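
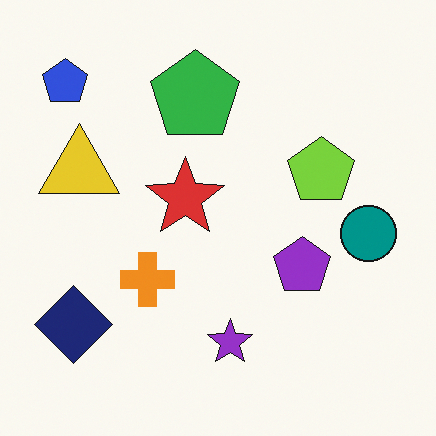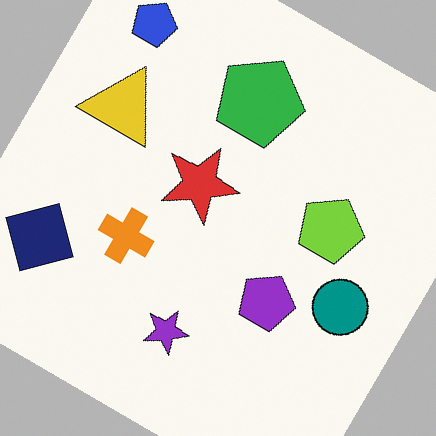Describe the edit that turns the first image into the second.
This is the original image rotated clockwise by a large amount — several tens of degrees.

Every shape is tilted by the same angle and the image corners show triangular fill wedges — a whole-image rotation by a non-right angle.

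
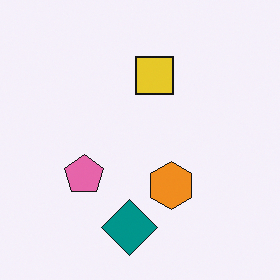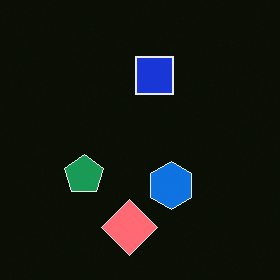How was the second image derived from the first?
The second image is the first color-inverted (negative).

The light background has become dark and every shape's color is its complement — a photographic negative.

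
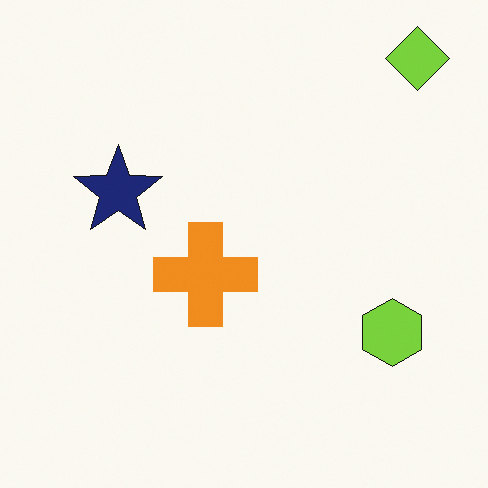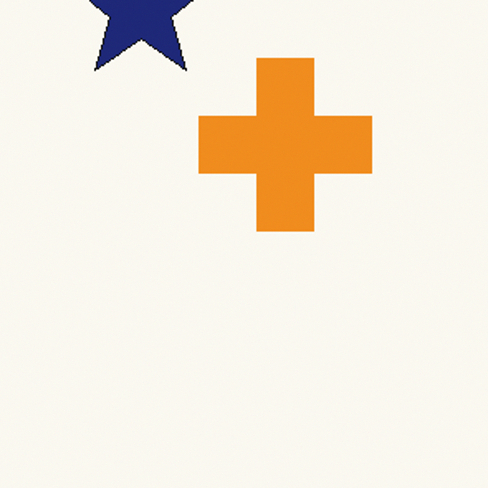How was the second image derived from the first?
The transformation is: cropped tightly and scaled back up.

The visible shapes are larger and the field of view is narrower; shapes near the original edges may be partly or wholly outside the frame — a crop-and-rescale.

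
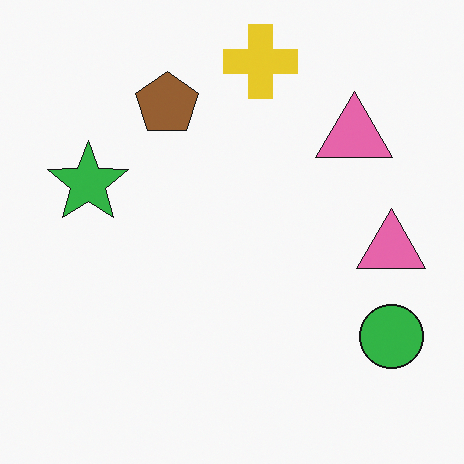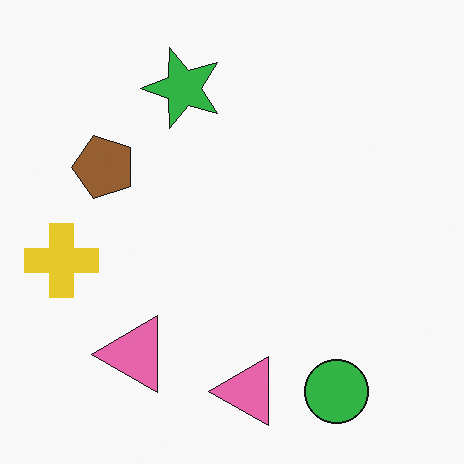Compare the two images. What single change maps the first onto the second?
This is the original image transposed (reflected across the top-left ↔ bottom-right diagonal).

Shapes have swapped their row and column positions — what was in the top-right is now in the bottom-left — a diagonal reflection.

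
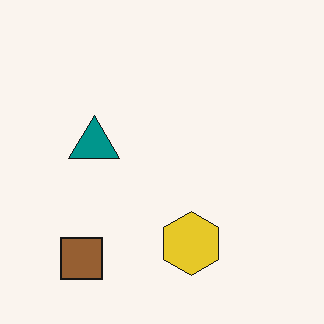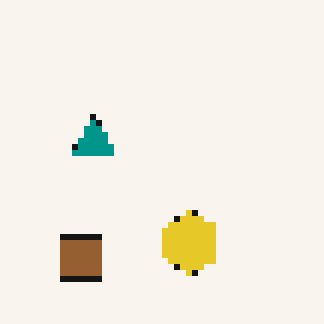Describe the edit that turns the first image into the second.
The second image is the first pixelated into visible square blocks.

Shapes are reduced to large square blocks; fine edges and outlines are lost — a downscale-then-upscale (mosaic) effect.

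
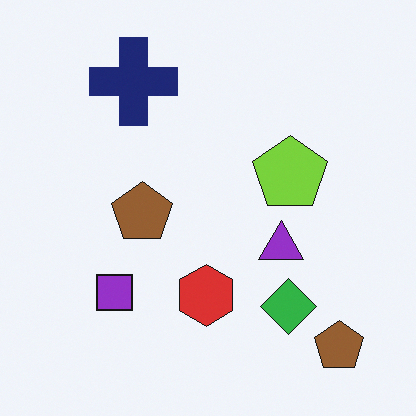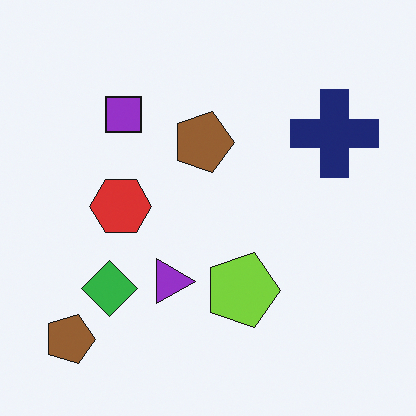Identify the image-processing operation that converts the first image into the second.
The transformation is: rotated 90° clockwise.

The navy cross sits in the top-left of the first image and the top-right of the second — consistent with a whole-image 90° clockwise rotation.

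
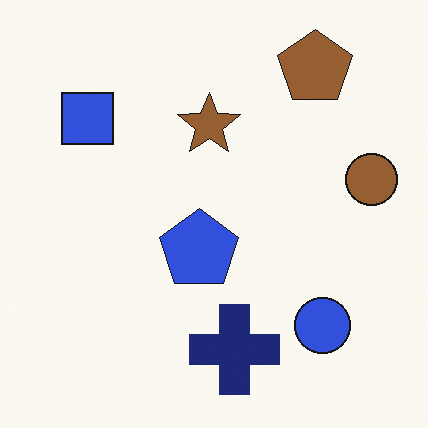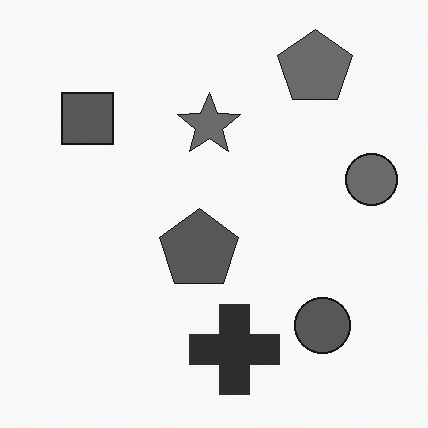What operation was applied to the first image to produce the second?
The second image is the first converted to grayscale.

All color is removed — every shape is now a shade of grey.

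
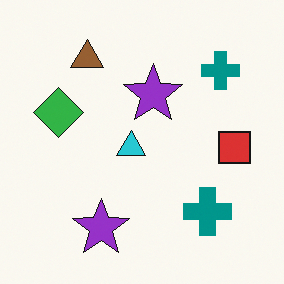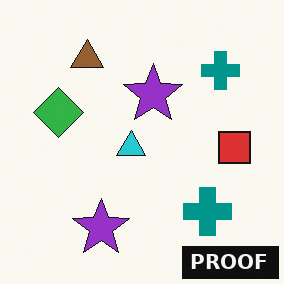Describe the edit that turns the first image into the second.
The transformation is: watermarked with the text "PROOF" in the lower-right corner.

A dark label reading "PROOF" appears in the lower-right corner.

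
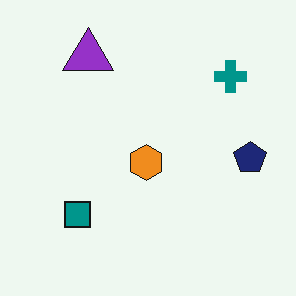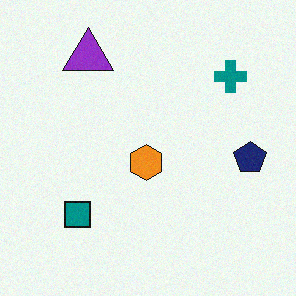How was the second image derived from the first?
This is the original image degraded with a light layer of grain.

Random speckle covers the whole image, including the flat background.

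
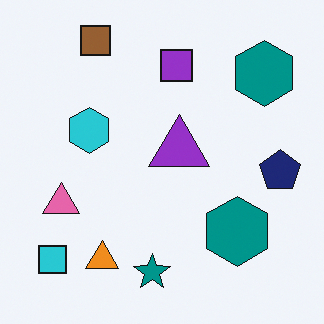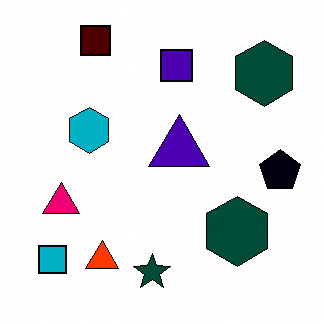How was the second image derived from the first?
The transformation is: given much higher contrast.

Tones are pushed away from mid-grey across the whole image — a global contrast change.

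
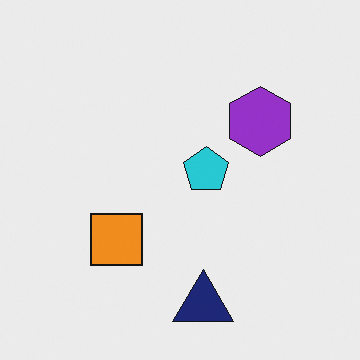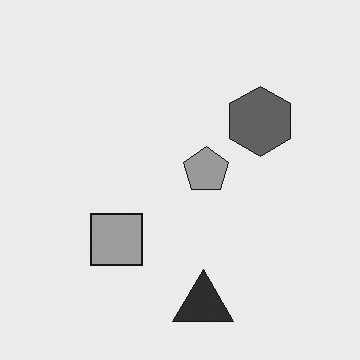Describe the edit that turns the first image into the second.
It was converted to grayscale.

All color is removed — every shape is now a shade of grey.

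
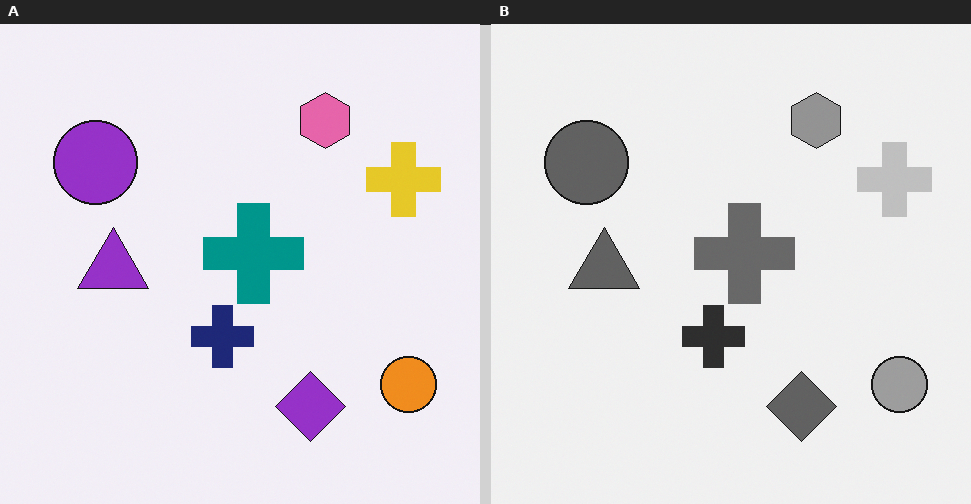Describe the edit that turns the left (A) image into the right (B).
Converted to grayscale.

All color is removed — every shape is now a shade of grey.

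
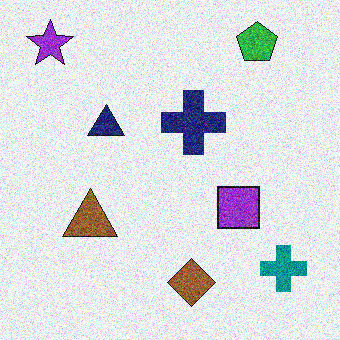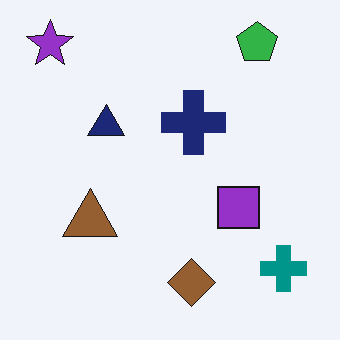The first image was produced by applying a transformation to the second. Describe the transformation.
Degraded with a thick layer of grain.

Random speckle covers the whole image, including the flat background.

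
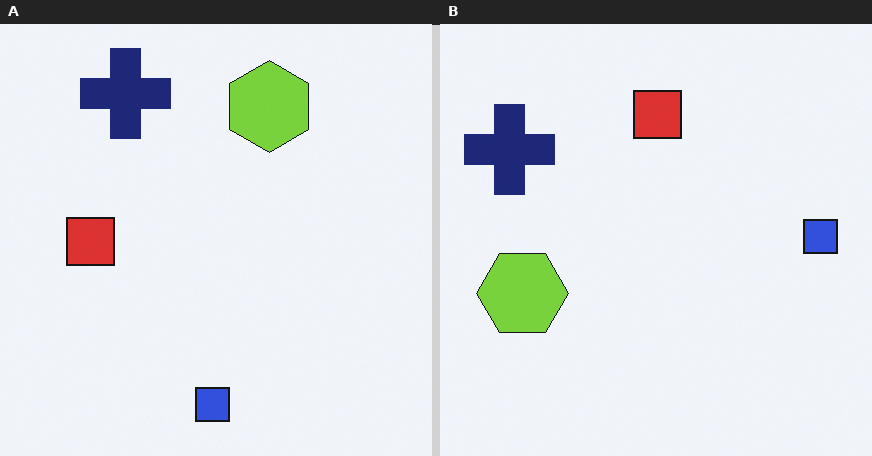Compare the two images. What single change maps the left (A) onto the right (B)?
The right (B) image is the left (A) transposed (reflected across the top-left ↔ bottom-right diagonal).

Shapes have swapped their row and column positions — what was in the top-right is now in the bottom-left — a diagonal reflection.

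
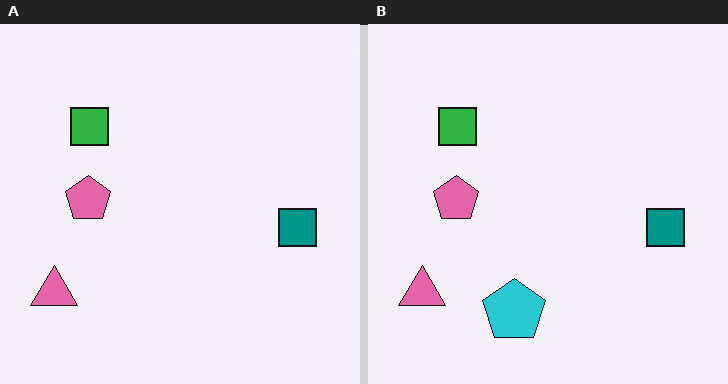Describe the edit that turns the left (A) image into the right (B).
Overlaid with an additional cyan pentagon.

A cyan pentagon appears in the right (B) image that is absent from the left (A).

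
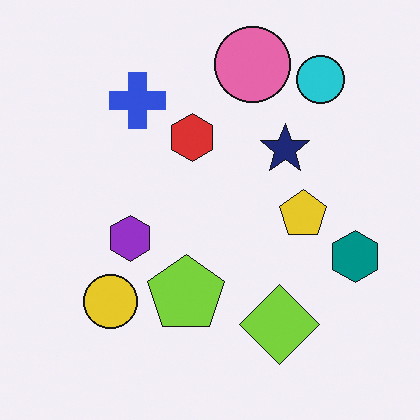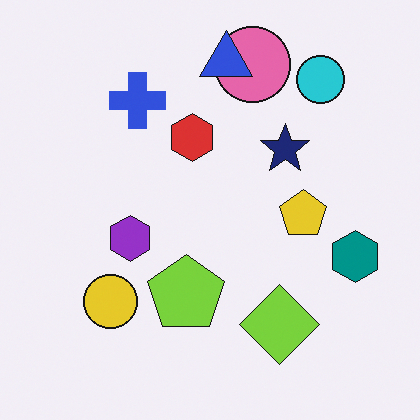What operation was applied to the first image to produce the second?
Overlaid with an additional blue triangle.

A blue triangle appears in the second image that is absent from the first.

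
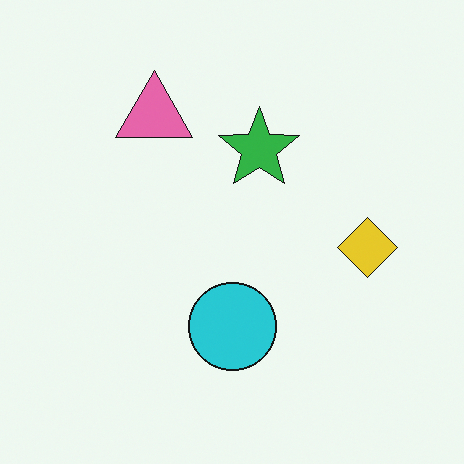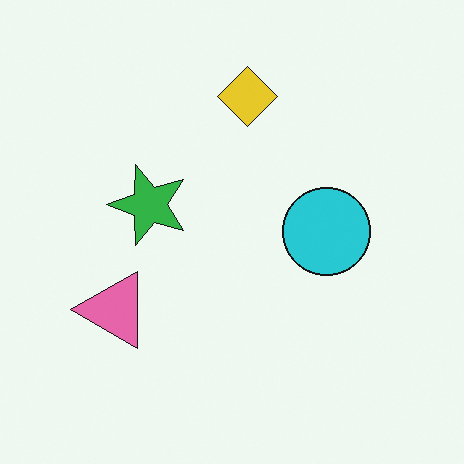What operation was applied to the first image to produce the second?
The image was rotated 90° counter-clockwise.

The pink triangle sits in the top-left of the first image and the left of the second — consistent with a whole-image 90° counter-clockwise rotation.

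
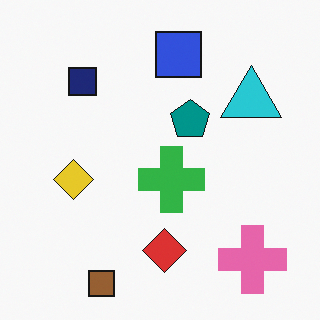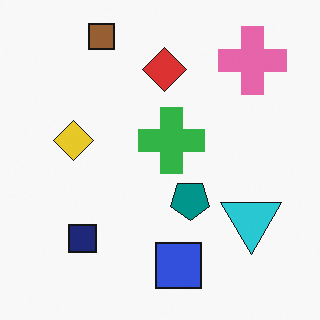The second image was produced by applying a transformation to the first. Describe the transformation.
The transformation is: flipped vertically (top ↔ bottom).

The brown square is in the bottom-left of the first image and the top-left of the second — shapes on opposite sides of the horizontal midline have swapped in a mirror flip.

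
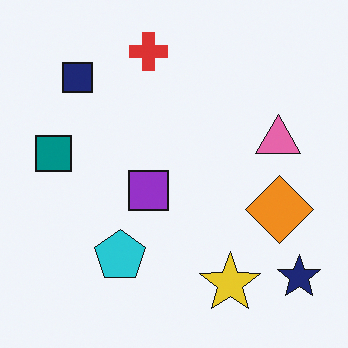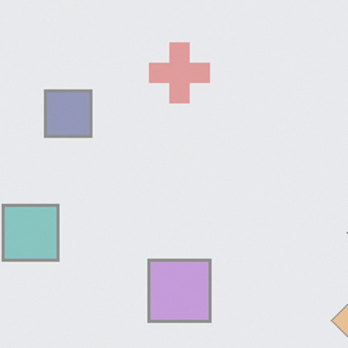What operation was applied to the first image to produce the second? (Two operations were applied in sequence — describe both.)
Cropped to a modestly smaller region and rescaled, then given much lower contrast.

The visible shapes are larger and the field of view is narrower; shapes near the original edges may be partly or wholly outside the frame — a crop-and-rescale. Tones are pushed toward mid-grey across the whole image — a global contrast change.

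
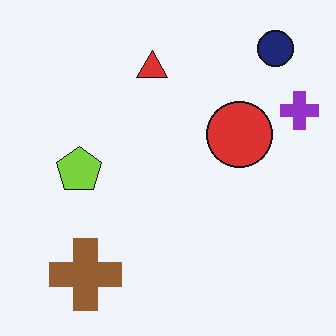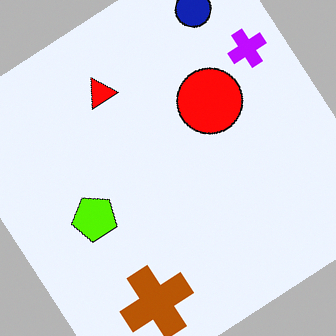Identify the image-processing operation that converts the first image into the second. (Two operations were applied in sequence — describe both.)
The second image is the first rotated counter-clockwise by a large amount — several tens of degrees, then made much more vivid (saturation change).

Every shape is tilted by the same angle and the image corners show triangular fill wedges — a whole-image rotation by a non-right angle. All colors are more vivid — a global saturation change.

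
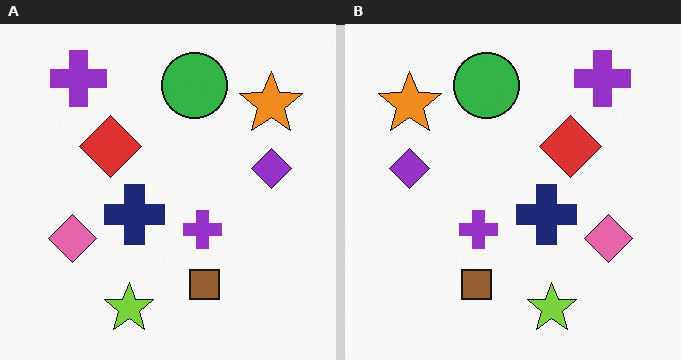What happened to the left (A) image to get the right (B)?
It was flipped horizontally (left ↔ right).

The purple diamond is in the right of the left (A) image and the left of the right (B) — shapes on opposite sides of the vertical midline have swapped in a mirror flip.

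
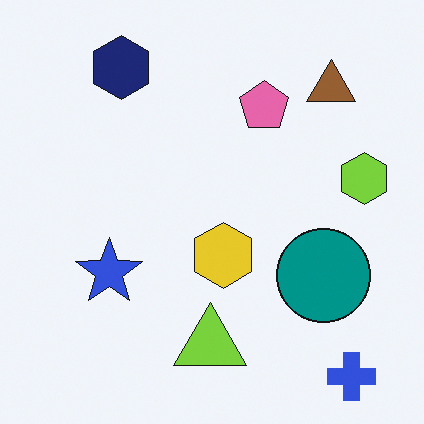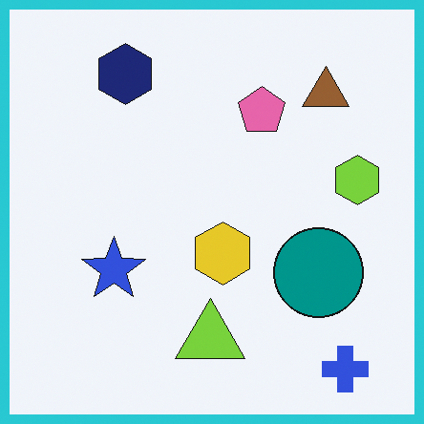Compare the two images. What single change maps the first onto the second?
This is the original image framed with a cyan border.

A solid cyan frame runs around the edge of the second image, with the content slightly shrunk inside it.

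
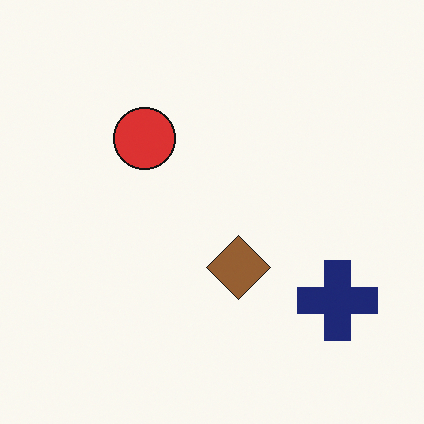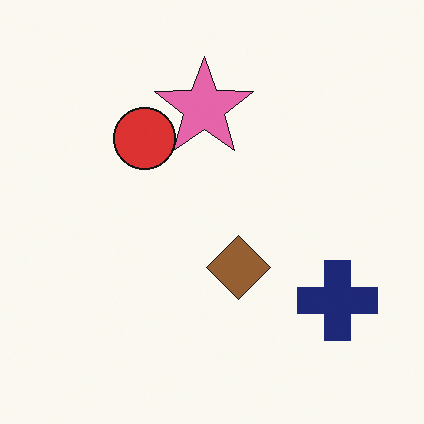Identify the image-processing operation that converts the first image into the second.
The transformation is: overlaid with an additional pink star.

A pink star appears in the second image that is absent from the first.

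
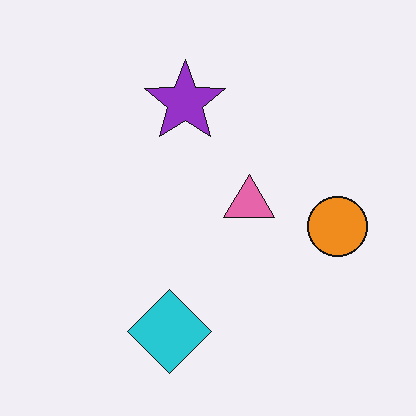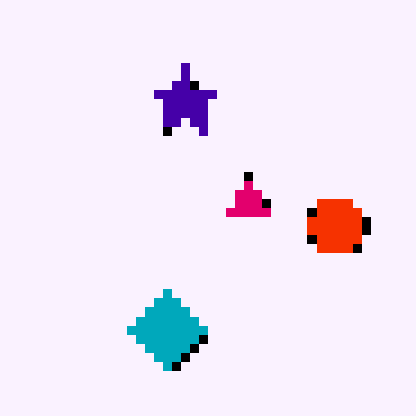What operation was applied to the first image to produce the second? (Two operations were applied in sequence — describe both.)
The second image is the first coarsely pixelated, then given much higher contrast.

Shapes are reduced to large square blocks; fine edges and outlines are lost — a downscale-then-upscale (mosaic) effect. Tones are pushed away from mid-grey across the whole image — a global contrast change.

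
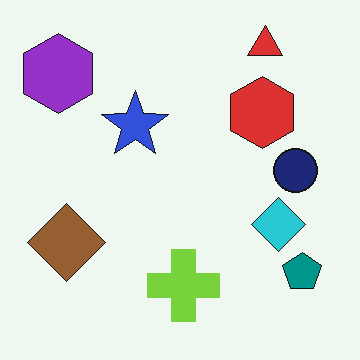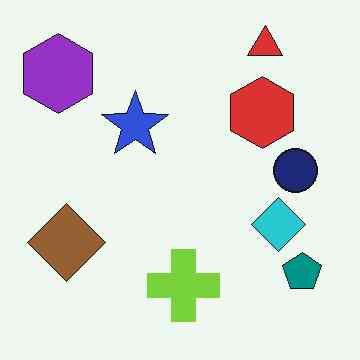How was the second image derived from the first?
The transformation is: JPEG-compressed with visible artifacts.

Blocky 8×8 compression artifacts appear around shape edges and the flat background shows ringing — characteristic JPEG degradation.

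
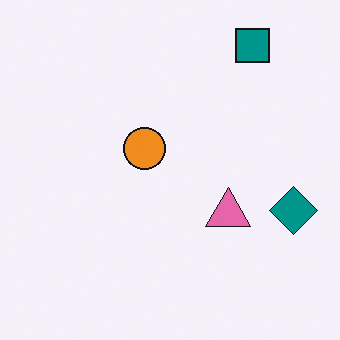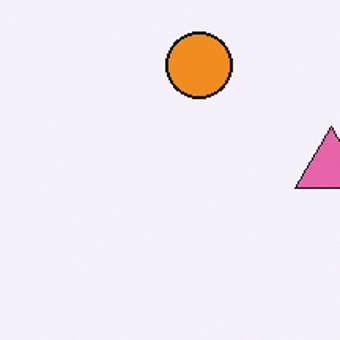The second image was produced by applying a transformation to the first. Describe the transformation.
Cropped to a modestly smaller region and rescaled.

The visible shapes are larger and the field of view is narrower; shapes near the original edges may be partly or wholly outside the frame — a crop-and-rescale.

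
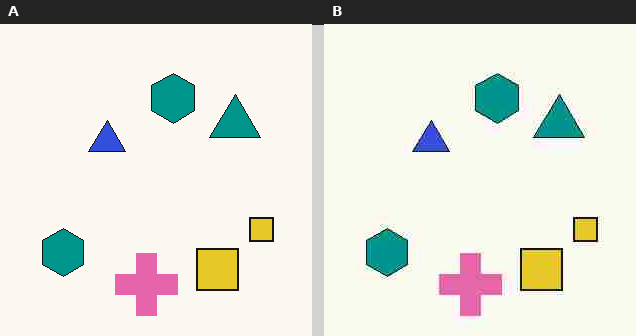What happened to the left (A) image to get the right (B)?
The transformation is: degraded with heavy JPEG compression.

Blocky 8×8 compression artifacts appear around shape edges and the flat background shows ringing — characteristic JPEG degradation.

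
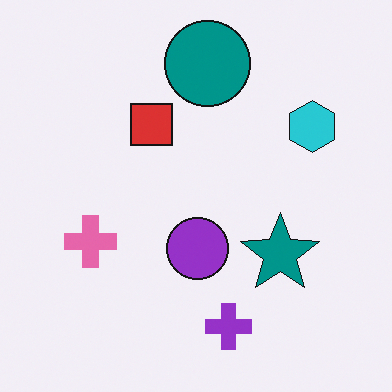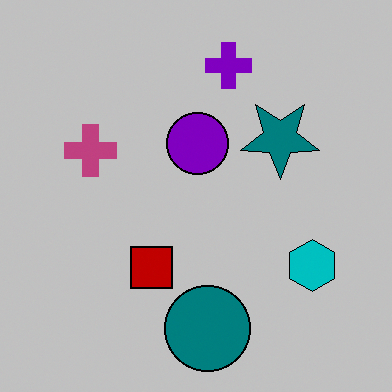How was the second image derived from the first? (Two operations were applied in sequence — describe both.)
The transformation is: heavily posterized to just a handful of flat colors, then flipped vertically (top ↔ bottom).

Each flat color has snapped to a coarser quantized level — most visibly, the near-white background has dropped to a flat grey. The teal circle is in the top of the first image and the bottom of the second — shapes on opposite sides of the horizontal midline have swapped in a mirror flip.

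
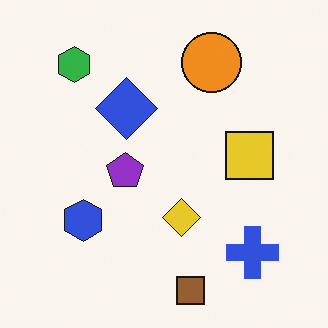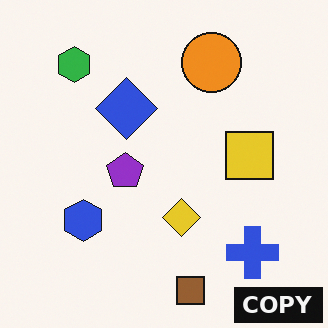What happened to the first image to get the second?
The transformation is: watermarked with the text "COPY" in the lower-right corner.

A dark label reading "COPY" appears in the lower-right corner.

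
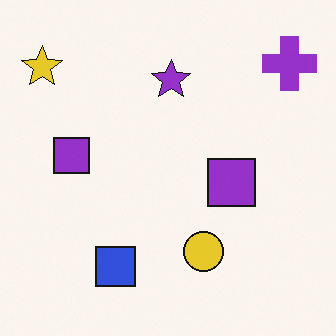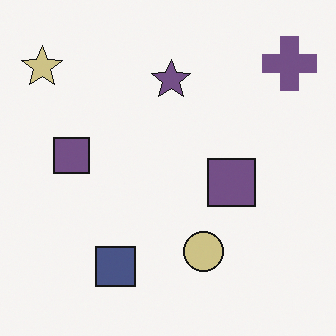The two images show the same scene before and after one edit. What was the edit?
The image was heavily desaturated.

All colors are more muted and greyish — a global saturation change.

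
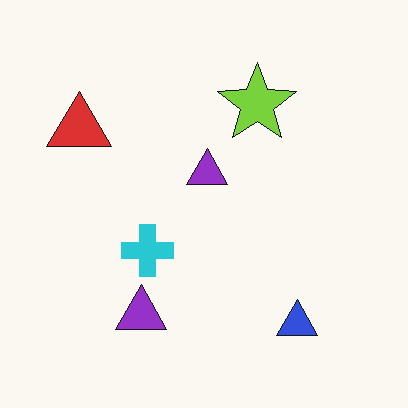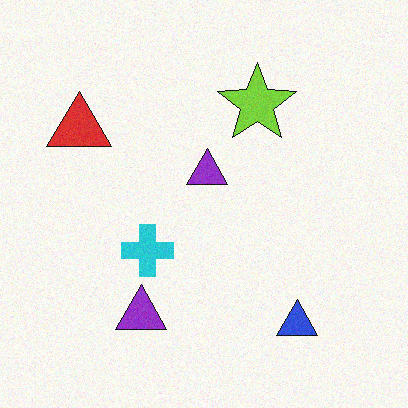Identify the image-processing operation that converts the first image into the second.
The second image is the first degraded with subtle gaussian noise.

Random speckle covers the whole image, including the flat background.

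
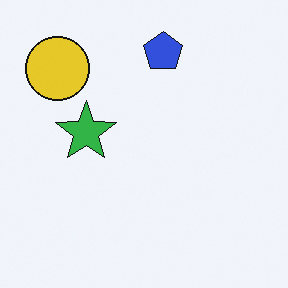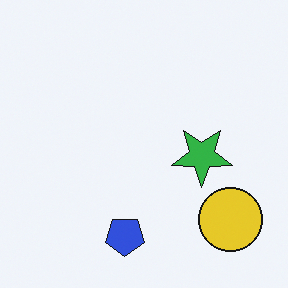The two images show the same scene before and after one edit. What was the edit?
The transformation is: rotated 180°.

The yellow circle sits in the top-left of the first image and the bottom-right of the second — consistent with a whole-image 180° rotation.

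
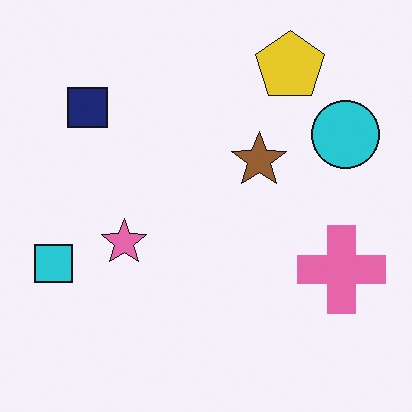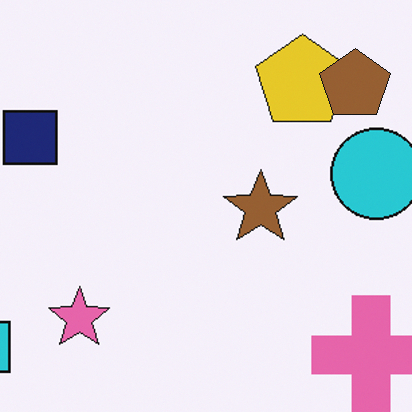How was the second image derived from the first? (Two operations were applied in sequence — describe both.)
The second image is the first cropped to a modestly smaller region and rescaled, then overlaid with an additional brown pentagon.

The visible shapes are larger and the field of view is narrower; shapes near the original edges may be partly or wholly outside the frame — a crop-and-rescale. A brown pentagon appears in the second image that is absent from the first.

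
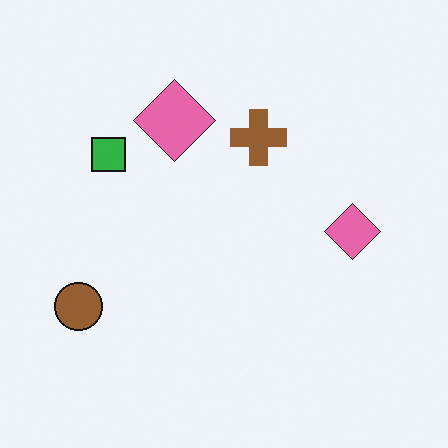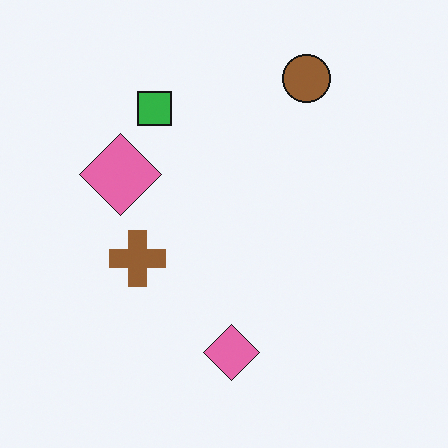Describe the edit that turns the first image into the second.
The image was transposed (reflected across the top-left ↔ bottom-right diagonal).

Shapes have swapped their row and column positions — what was in the top-right is now in the bottom-left — a diagonal reflection.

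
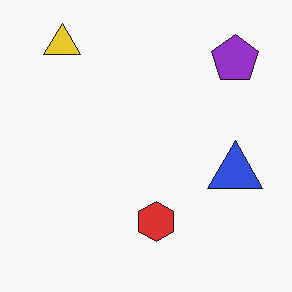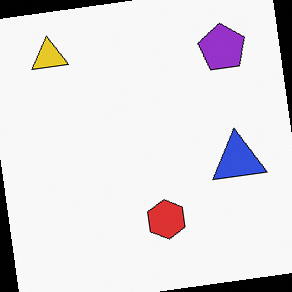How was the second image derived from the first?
It was rotated counter-clockwise by a small amount.

Every shape is tilted by the same angle and the image corners show triangular fill wedges — a whole-image rotation by a non-right angle.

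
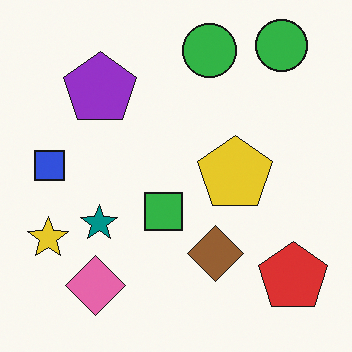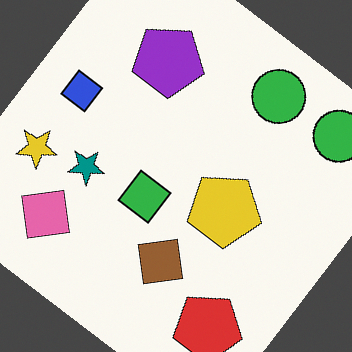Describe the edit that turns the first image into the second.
It was rotated clockwise by a large amount — several tens of degrees.

Every shape is tilted by the same angle and the image corners show triangular fill wedges — a whole-image rotation by a non-right angle.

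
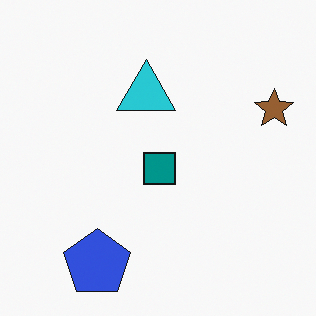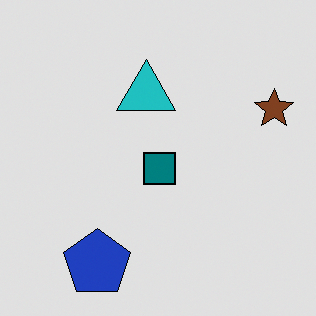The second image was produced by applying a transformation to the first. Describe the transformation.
The second image is the first moderately posterized.

Each flat color has snapped to a coarser quantized level — most visibly, the near-white background has dropped to a flat grey.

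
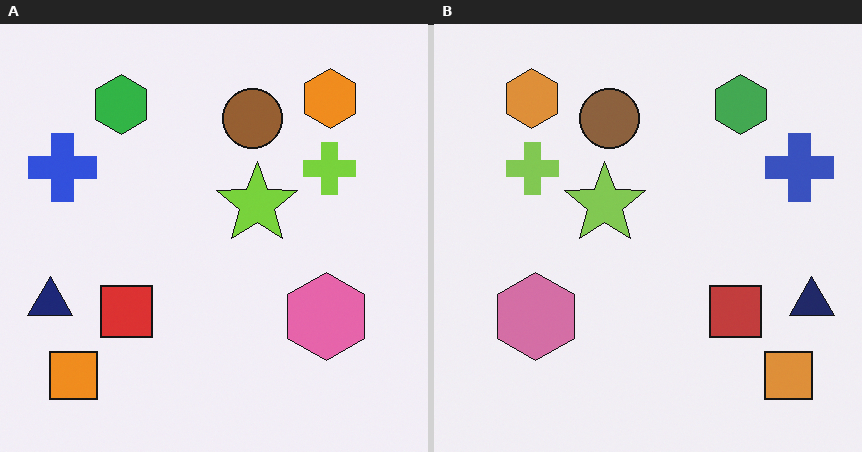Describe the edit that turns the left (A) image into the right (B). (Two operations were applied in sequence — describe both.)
It was flipped horizontally (left ↔ right), then slightly desaturated.

The navy triangle is in the left of the left (A) image and the right of the right (B) — shapes on opposite sides of the vertical midline have swapped in a mirror flip. All colors are more muted and greyish — a global saturation change.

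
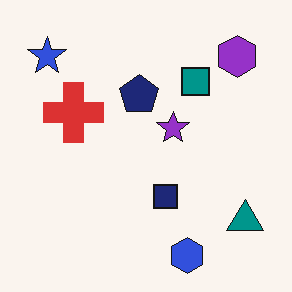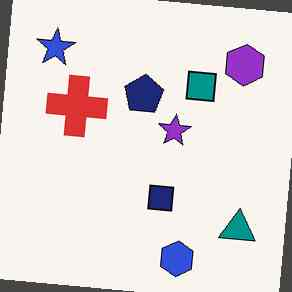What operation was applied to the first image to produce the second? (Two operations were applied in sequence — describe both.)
Rotated clockwise by a few degrees, then given moderate JPEG compression.

Every shape is tilted by the same angle and the image corners show triangular fill wedges — a whole-image rotation by a non-right angle. Blocky 8×8 compression artifacts appear around shape edges and the flat background shows ringing — characteristic JPEG degradation.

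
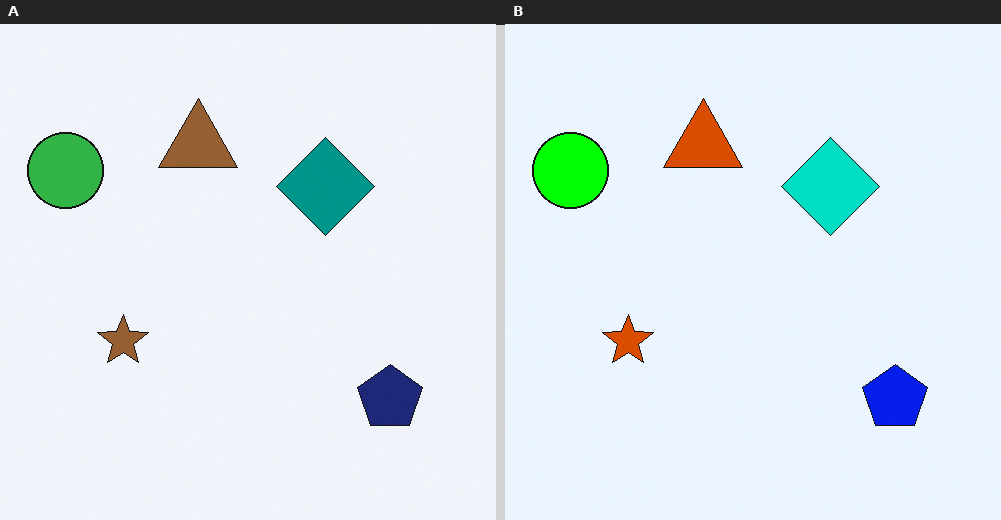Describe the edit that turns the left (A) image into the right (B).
The transformation is: heavily oversaturated.

All colors are more vivid — a global saturation change.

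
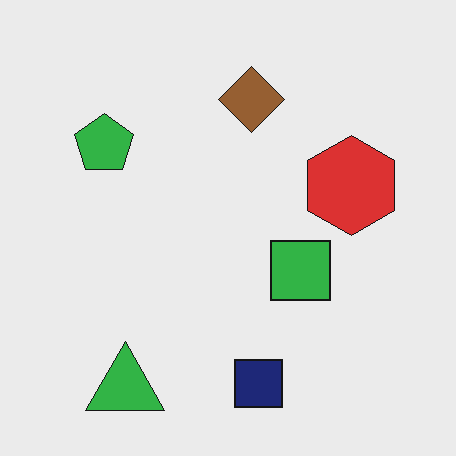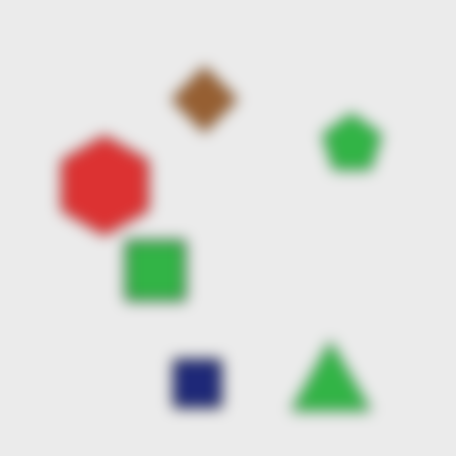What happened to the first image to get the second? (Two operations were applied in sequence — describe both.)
The second image is the first heavily blurred, then flipped horizontally (left ↔ right).

Shape edges and outlines are uniformly softened across the whole image. The green pentagon is in the top-left of the first image and the top-right of the second — shapes on opposite sides of the vertical midline have swapped in a mirror flip.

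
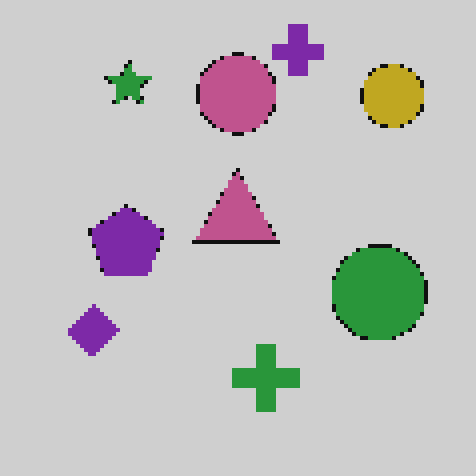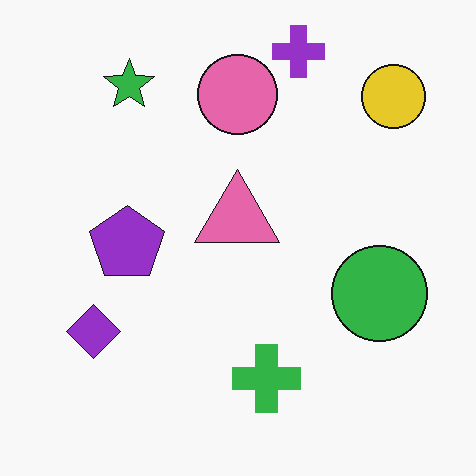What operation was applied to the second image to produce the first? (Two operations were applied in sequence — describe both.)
This is the original image slightly darkened, then mildly pixelated.

Every pixel — background and shapes alike — is uniformly darkened. Shapes are reduced to large square blocks; fine edges and outlines are lost — a downscale-then-upscale (mosaic) effect.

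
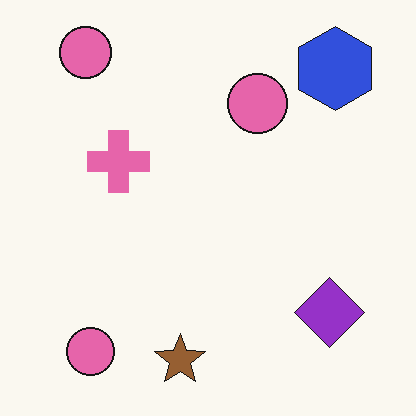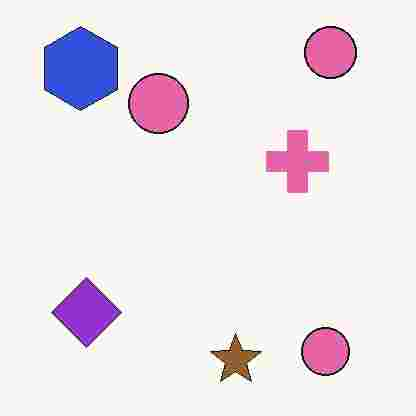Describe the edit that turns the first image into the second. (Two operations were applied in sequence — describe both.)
Flipped horizontally (left ↔ right), then degraded with heavy JPEG compression.

The blue hexagon is in the top-right of the first image and the top-left of the second — shapes on opposite sides of the vertical midline have swapped in a mirror flip. Blocky 8×8 compression artifacts appear around shape edges and the flat background shows ringing — characteristic JPEG degradation.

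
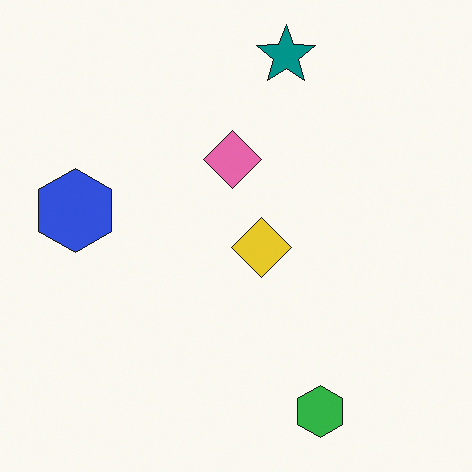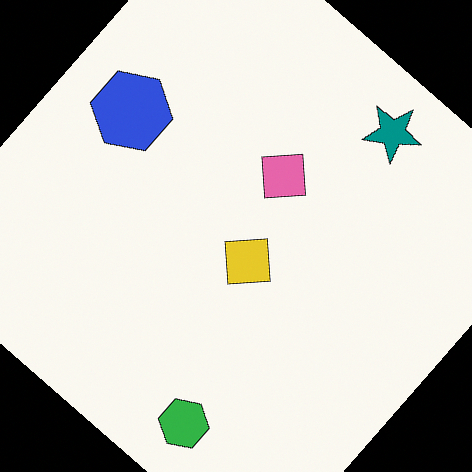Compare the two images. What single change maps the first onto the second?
This is the original image rotated clockwise by a large amount — several tens of degrees.

Every shape is tilted by the same angle and the image corners show triangular fill wedges — a whole-image rotation by a non-right angle.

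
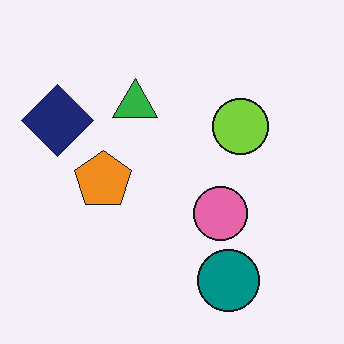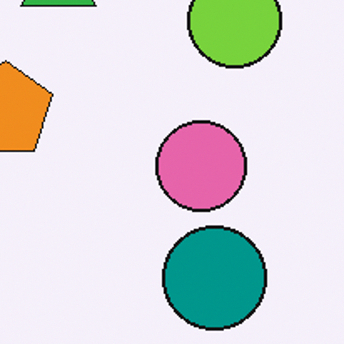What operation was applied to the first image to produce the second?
The second image is the first cropped tightly and scaled back up.

The visible shapes are larger and the field of view is narrower; shapes near the original edges may be partly or wholly outside the frame — a crop-and-rescale.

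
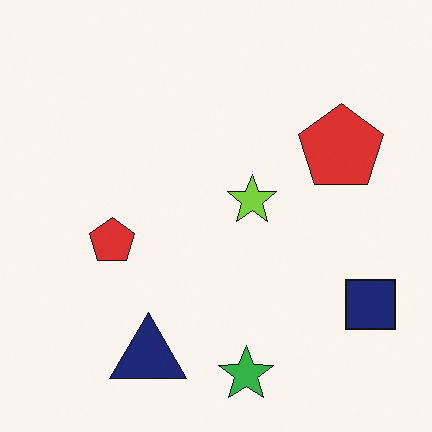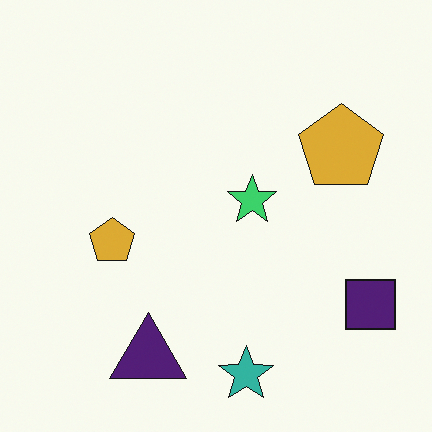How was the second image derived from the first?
It was hue-shifted by a small amount.

Every shape's color has rotated by the same amount around the hue wheel — a uniform hue shift.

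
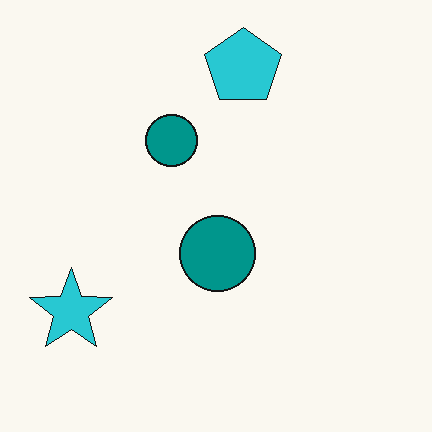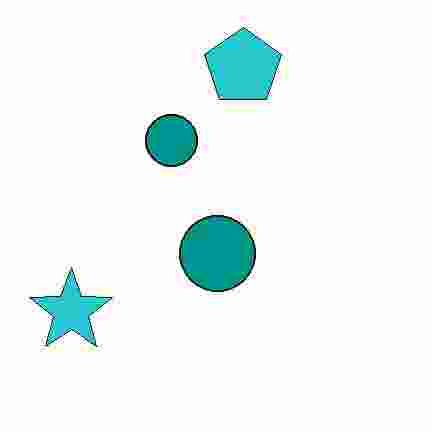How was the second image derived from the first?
This is the original image degraded with heavy JPEG compression.

Blocky 8×8 compression artifacts appear around shape edges and the flat background shows ringing — characteristic JPEG degradation.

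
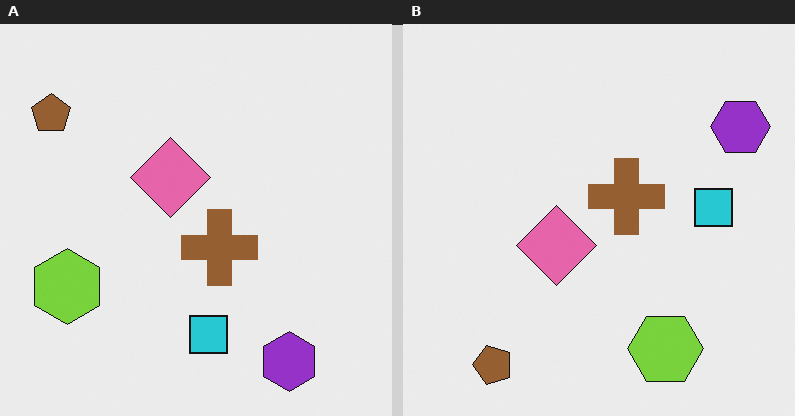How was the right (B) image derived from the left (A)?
The image was rotated 90° counter-clockwise.

The brown pentagon sits in the top-left of the left (A) image and the bottom-left of the right (B) — consistent with a whole-image 90° counter-clockwise rotation.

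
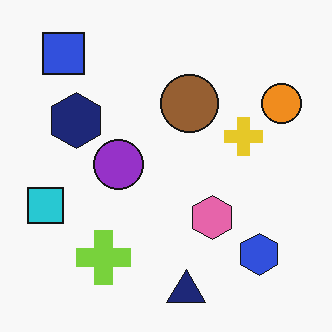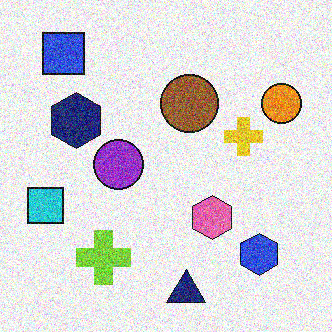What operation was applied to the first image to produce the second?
The second image is the first degraded with heavy additive noise.

Random speckle covers the whole image, including the flat background.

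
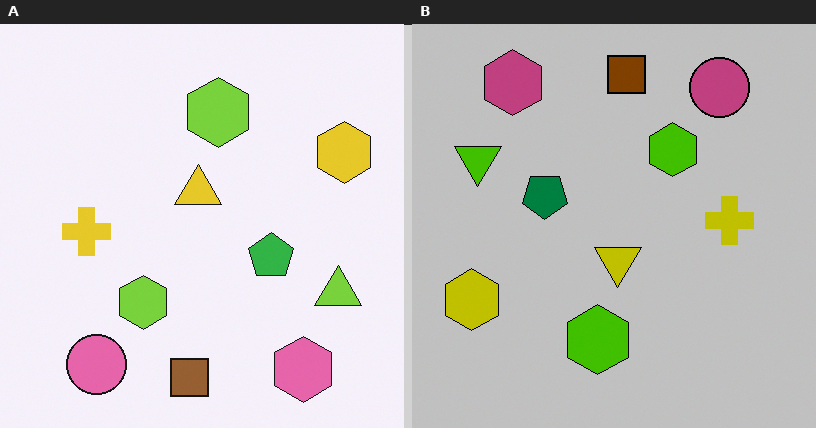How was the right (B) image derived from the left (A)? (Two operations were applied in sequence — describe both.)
It was rotated 180°, then heavily posterized to just a handful of flat colors.

The pink hexagon sits in the bottom-right of the left (A) image and the top-left of the right (B) — consistent with a whole-image 180° rotation. Each flat color has snapped to a coarser quantized level — most visibly, the near-white background has dropped to a flat grey.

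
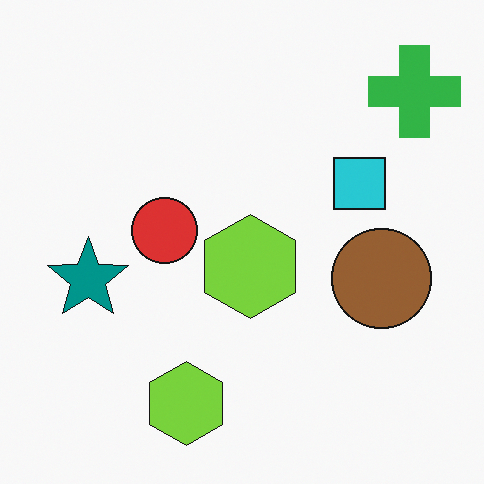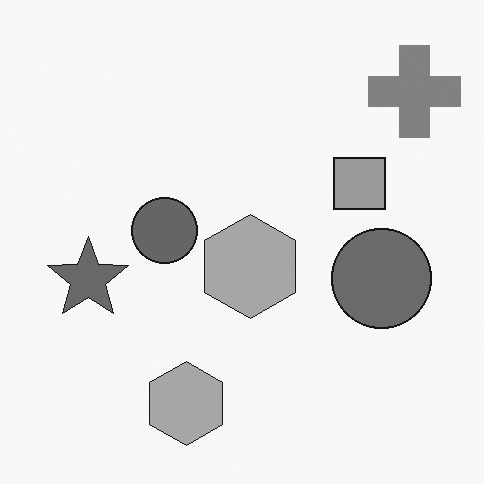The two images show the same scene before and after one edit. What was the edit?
The image was converted to grayscale.

All color is removed — every shape is now a shade of grey.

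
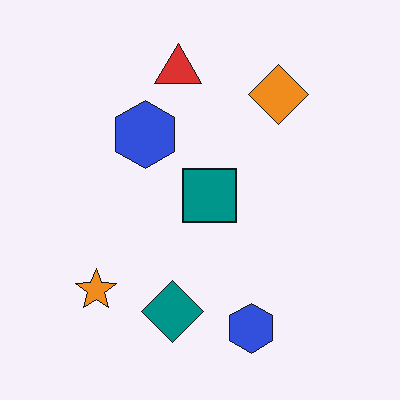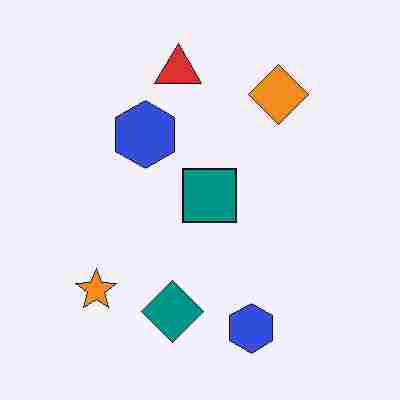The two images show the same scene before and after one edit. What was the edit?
The image was heavily JPEG-compressed with obvious blocking artifacts.

Blocky 8×8 compression artifacts appear around shape edges and the flat background shows ringing — characteristic JPEG degradation.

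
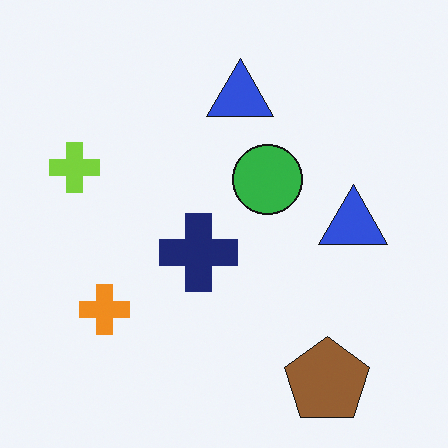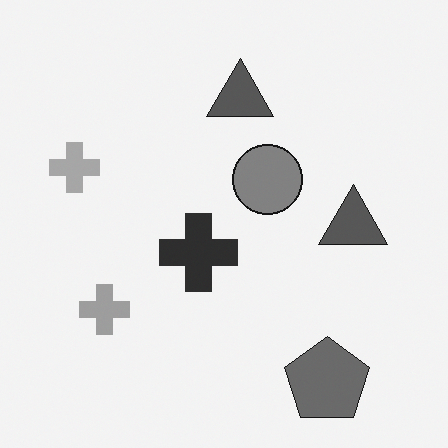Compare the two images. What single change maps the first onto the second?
The second image is the first converted to grayscale.

All color is removed — every shape is now a shade of grey.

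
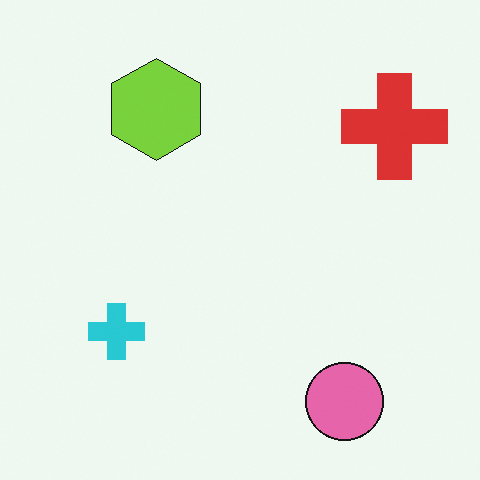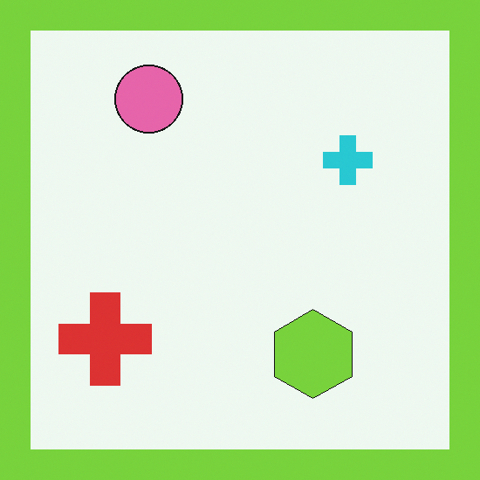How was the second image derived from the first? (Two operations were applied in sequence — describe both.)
Rotated 180°, then framed with a lime border.

The pink circle sits in the bottom-right of the first image and the top-left of the second — consistent with a whole-image 180° rotation. A solid lime frame runs around the edge of the second image, with the content slightly shrunk inside it.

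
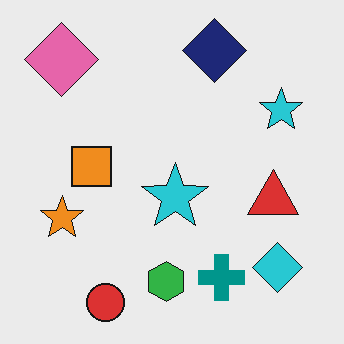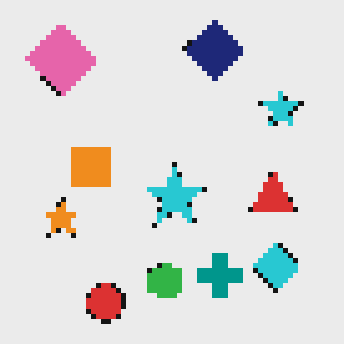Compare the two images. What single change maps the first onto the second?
The second image is the first mildly pixelated.

Shapes are reduced to large square blocks; fine edges and outlines are lost — a downscale-then-upscale (mosaic) effect.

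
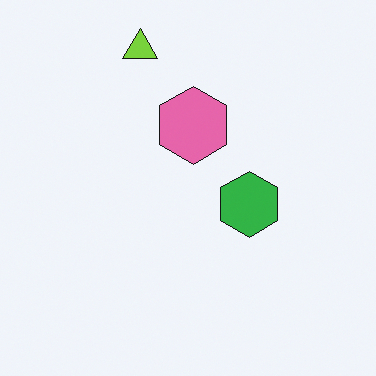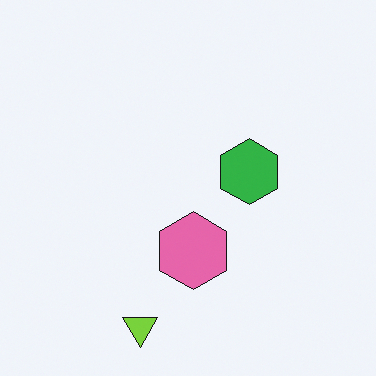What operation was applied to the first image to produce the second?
The image was flipped vertically (top ↔ bottom).

The lime triangle is in the top of the first image and the bottom of the second — shapes on opposite sides of the horizontal midline have swapped in a mirror flip.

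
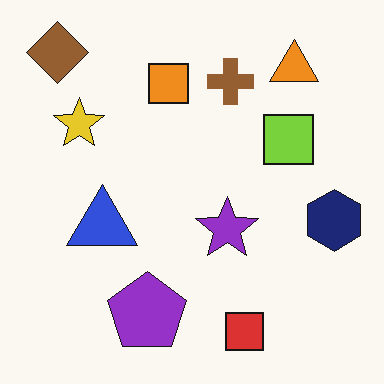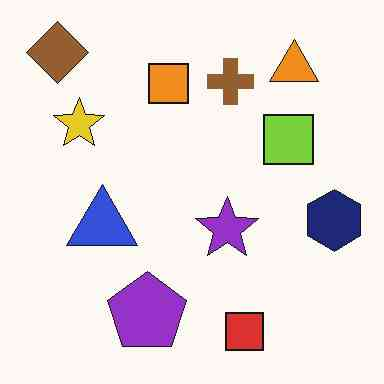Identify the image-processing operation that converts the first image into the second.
The second image is the first JPEG-compressed with visible artifacts.

Blocky 8×8 compression artifacts appear around shape edges and the flat background shows ringing — characteristic JPEG degradation.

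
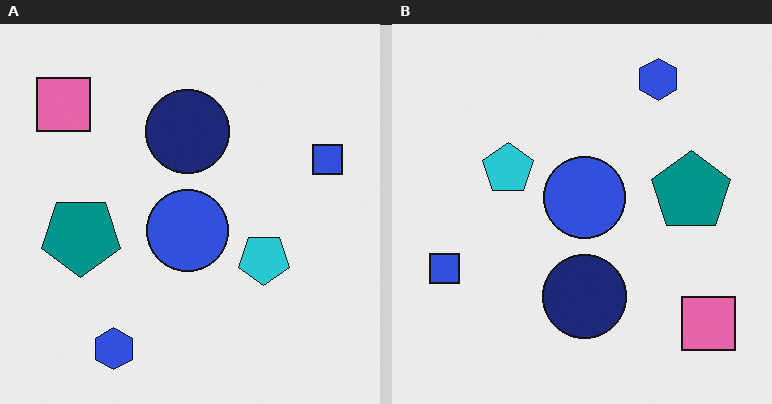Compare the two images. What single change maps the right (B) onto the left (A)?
The transformation is: rotated 180°.

The pink square sits in the bottom-right of the right (B) image and the top-left of the left (A) — consistent with a whole-image 180° rotation.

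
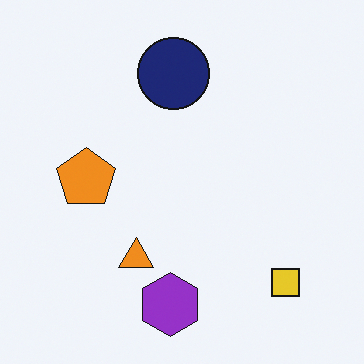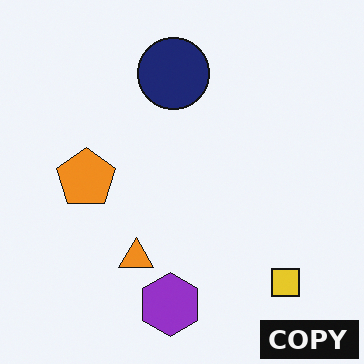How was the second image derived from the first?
The second image is the first watermarked with the text "COPY" in the lower-right corner.

A dark label reading "COPY" appears in the lower-right corner.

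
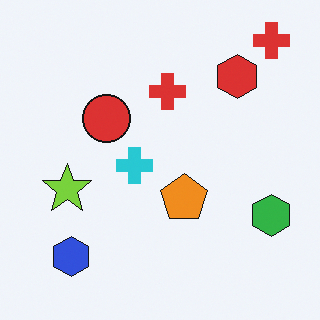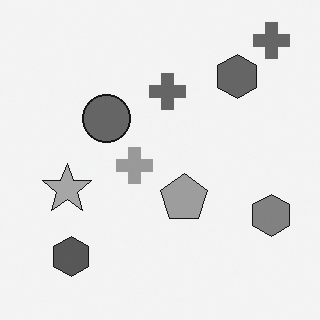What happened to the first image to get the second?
The transformation is: converted to grayscale.

All color is removed — every shape is now a shade of grey.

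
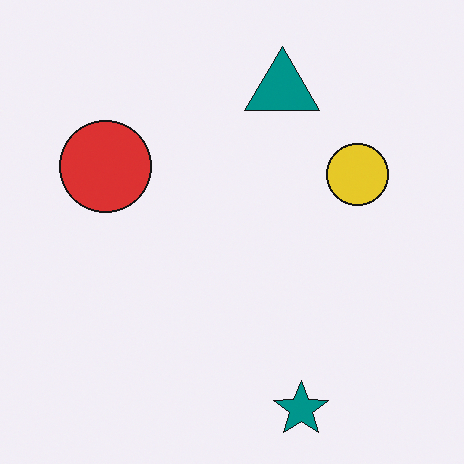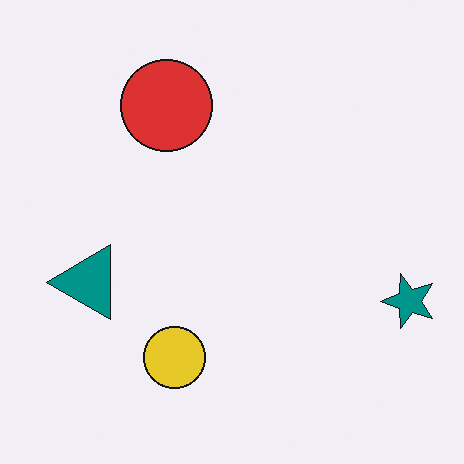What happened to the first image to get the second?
The transformation is: transposed (reflected across the top-left ↔ bottom-right diagonal).

Shapes have swapped their row and column positions — what was in the top-right is now in the bottom-left — a diagonal reflection.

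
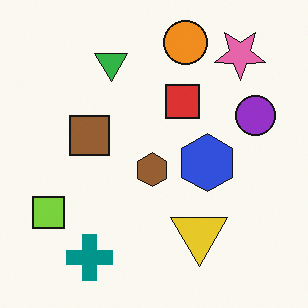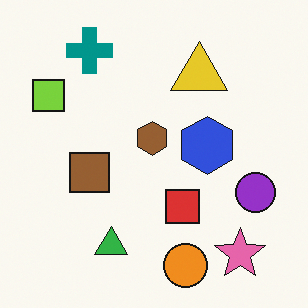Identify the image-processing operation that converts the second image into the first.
The first image is the second flipped vertically (top ↔ bottom).

The orange circle is in the bottom of the second image and the top of the first — shapes on opposite sides of the horizontal midline have swapped in a mirror flip.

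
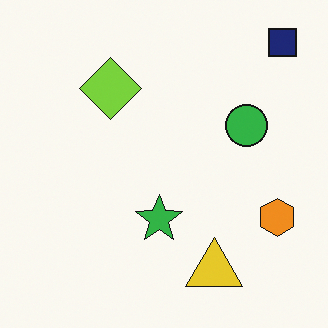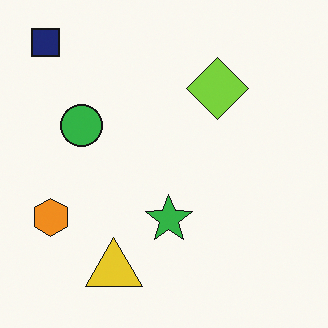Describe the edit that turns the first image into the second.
The image was flipped horizontally (left ↔ right).

The navy square is in the top-right of the first image and the top-left of the second — shapes on opposite sides of the vertical midline have swapped in a mirror flip.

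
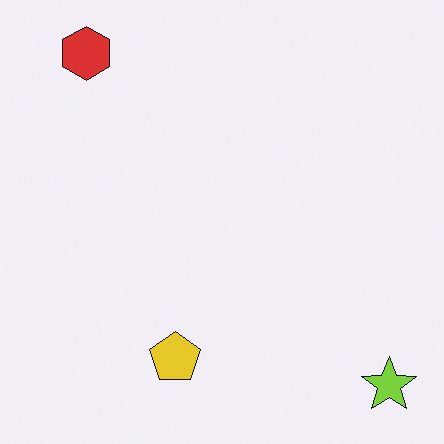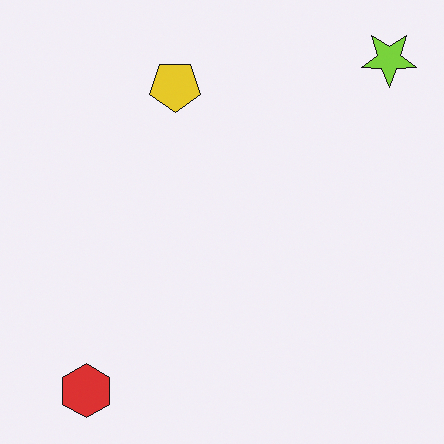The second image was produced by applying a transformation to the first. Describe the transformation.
The image was flipped vertically (top ↔ bottom).

The red hexagon is in the top-left of the first image and the bottom-left of the second — shapes on opposite sides of the horizontal midline have swapped in a mirror flip.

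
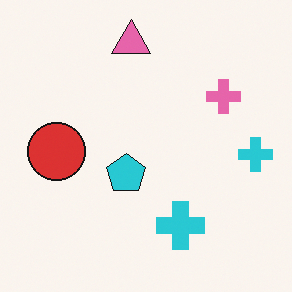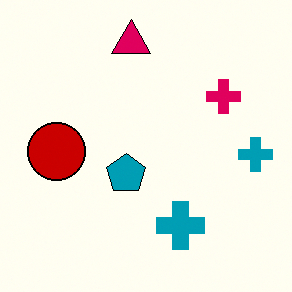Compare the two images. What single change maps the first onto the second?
Boosted in contrast.

Tones are pushed away from mid-grey across the whole image — a global contrast change.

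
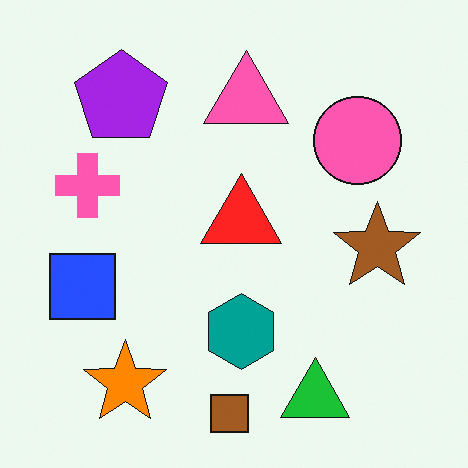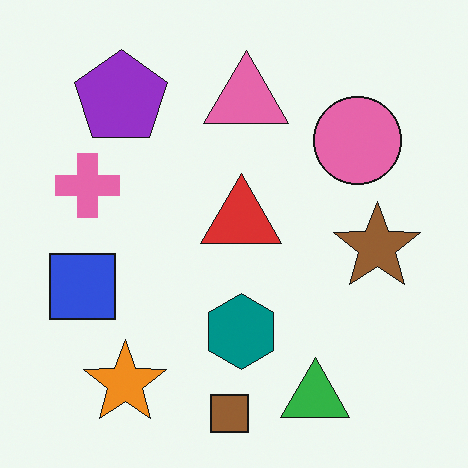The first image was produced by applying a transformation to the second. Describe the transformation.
The first image is the second slightly oversaturated.

All colors are more vivid — a global saturation change.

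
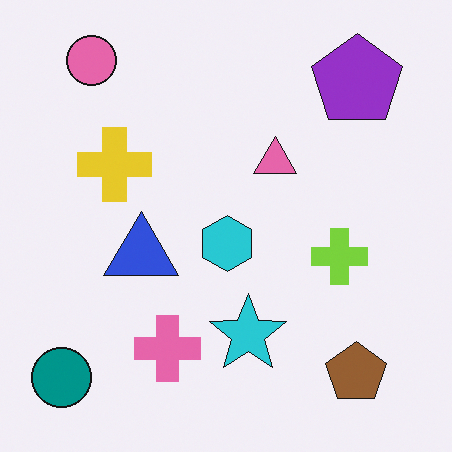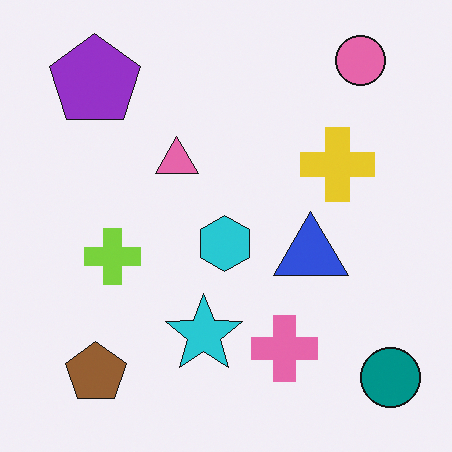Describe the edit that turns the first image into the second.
The image was flipped horizontally (left ↔ right).

The teal circle is in the bottom-left of the first image and the bottom-right of the second — shapes on opposite sides of the vertical midline have swapped in a mirror flip.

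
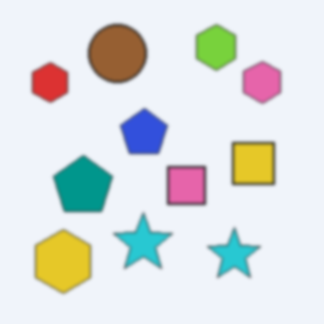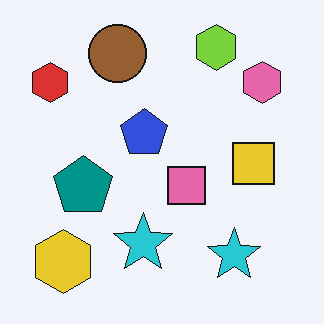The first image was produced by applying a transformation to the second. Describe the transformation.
The first image is the second lightly blurred.

Shape edges and outlines are uniformly softened across the whole image.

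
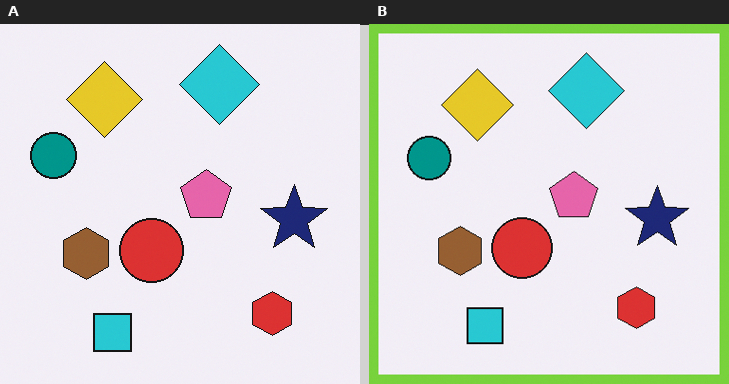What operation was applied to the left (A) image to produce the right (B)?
Framed with a lime border.

A solid lime frame runs around the edge of the right (B) image, with the content slightly shrunk inside it.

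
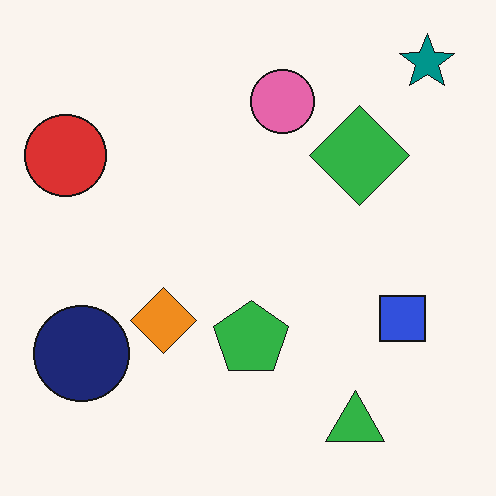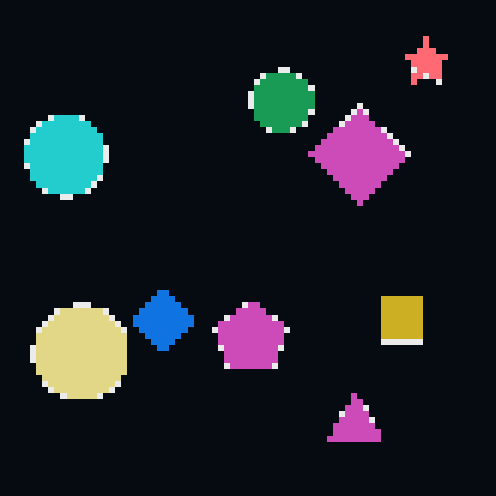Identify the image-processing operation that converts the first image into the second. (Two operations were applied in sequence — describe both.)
The second image is the first pixelated into visible square blocks, then color-inverted (negative).

Shapes are reduced to large square blocks; fine edges and outlines are lost — a downscale-then-upscale (mosaic) effect. The light background has become dark and every shape's color is its complement — a photographic negative.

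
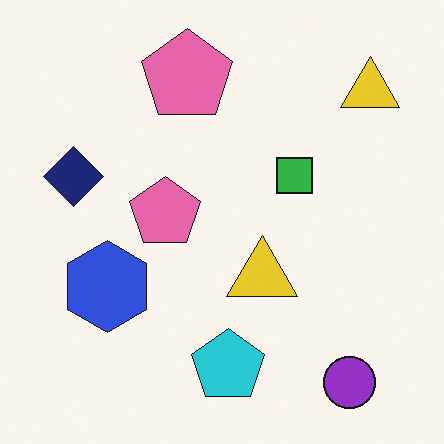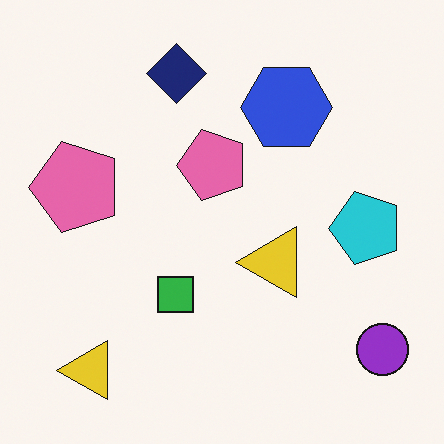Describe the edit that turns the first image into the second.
Transposed (reflected across the top-left ↔ bottom-right diagonal).

Shapes have swapped their row and column positions — what was in the top-right is now in the bottom-left — a diagonal reflection.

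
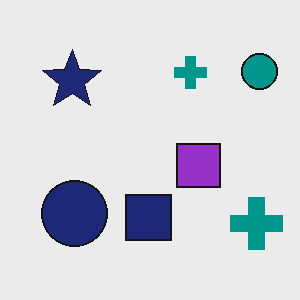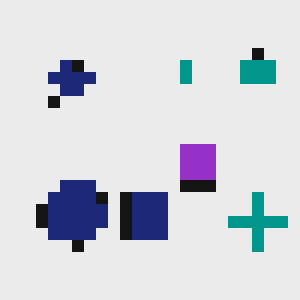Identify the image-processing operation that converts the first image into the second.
The second image is the first coarsely pixelated.

Shapes are reduced to large square blocks; fine edges and outlines are lost — a downscale-then-upscale (mosaic) effect.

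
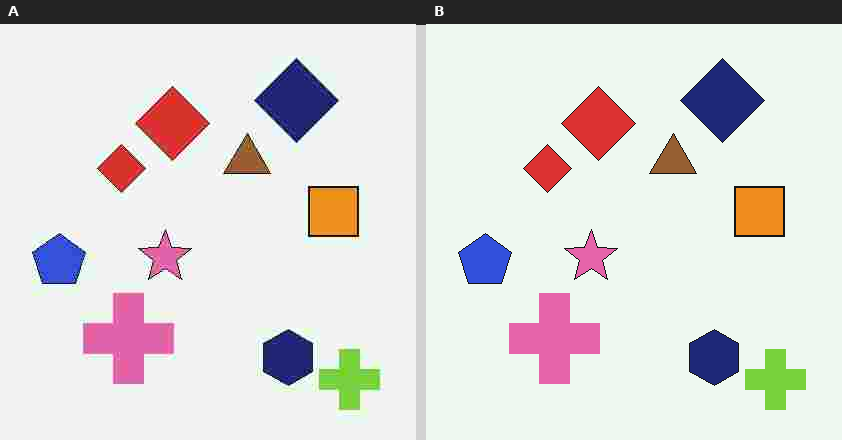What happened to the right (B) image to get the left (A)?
This is the original image heavily JPEG-compressed with obvious blocking artifacts.

Blocky 8×8 compression artifacts appear around shape edges and the flat background shows ringing — characteristic JPEG degradation.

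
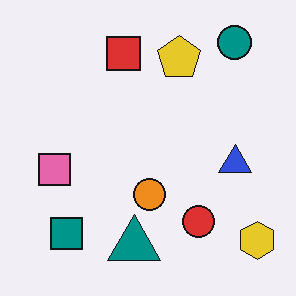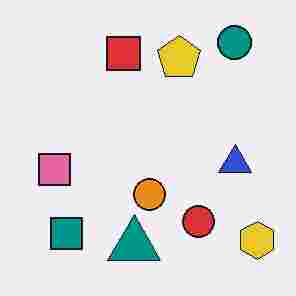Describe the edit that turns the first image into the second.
The image was heavily JPEG-compressed with obvious blocking artifacts.

Blocky 8×8 compression artifacts appear around shape edges and the flat background shows ringing — characteristic JPEG degradation.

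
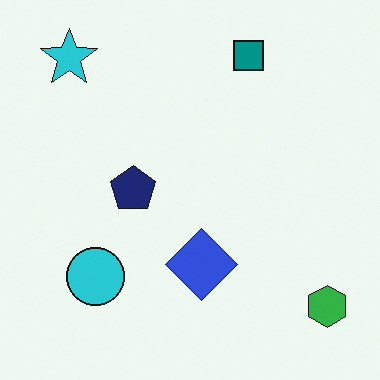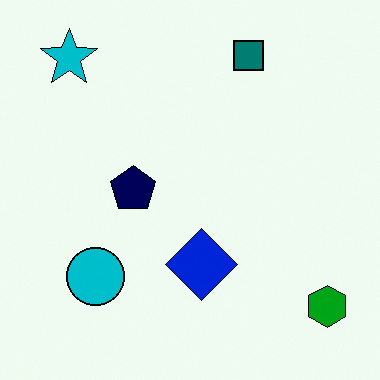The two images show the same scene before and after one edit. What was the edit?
The transformation is: given slightly increased contrast.

Tones are pushed away from mid-grey across the whole image — a global contrast change.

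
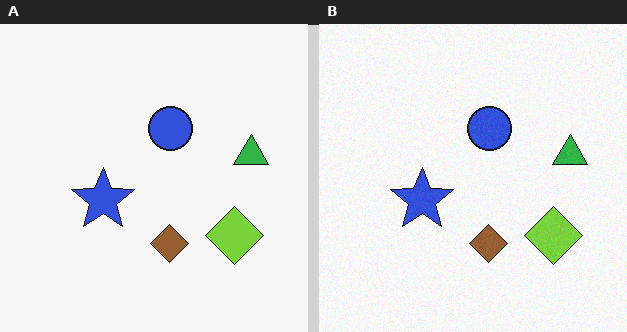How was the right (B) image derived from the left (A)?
The right (B) image is the left (A) degraded with subtle gaussian noise.

Random speckle covers the whole image, including the flat background.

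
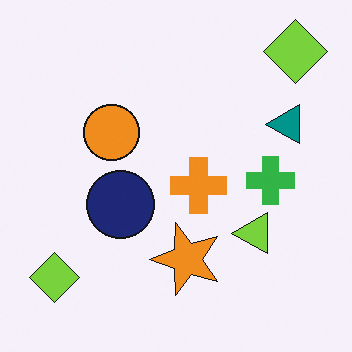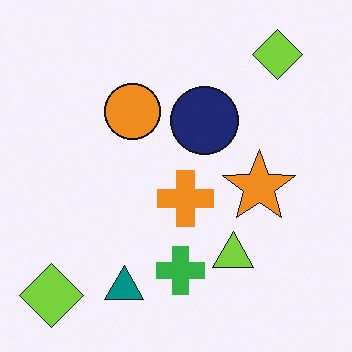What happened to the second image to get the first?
This is the original image transposed (reflected across the top-left ↔ bottom-right diagonal).

Shapes have swapped their row and column positions — what was in the top-right is now in the bottom-left — a diagonal reflection.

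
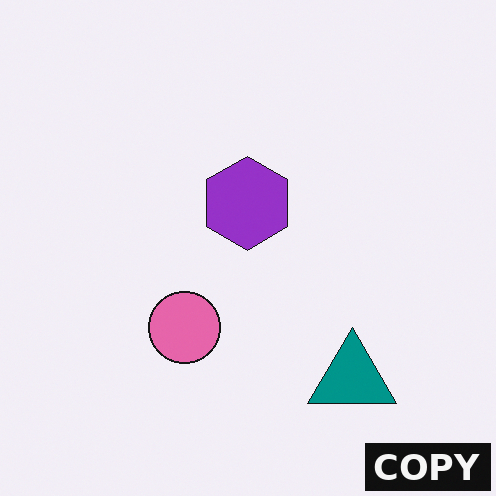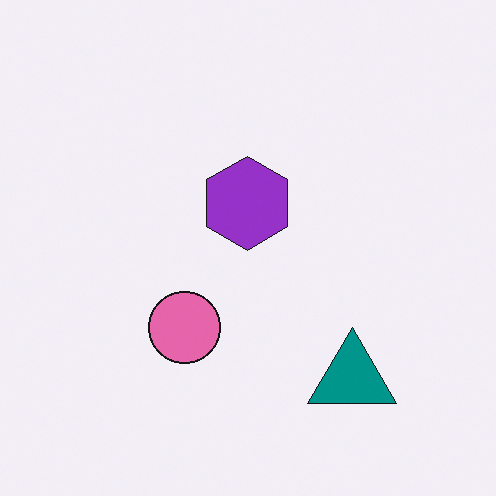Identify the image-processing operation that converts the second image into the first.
The transformation is: watermarked with the text "COPY" in the lower-right corner.

A dark label reading "COPY" appears in the lower-right corner.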